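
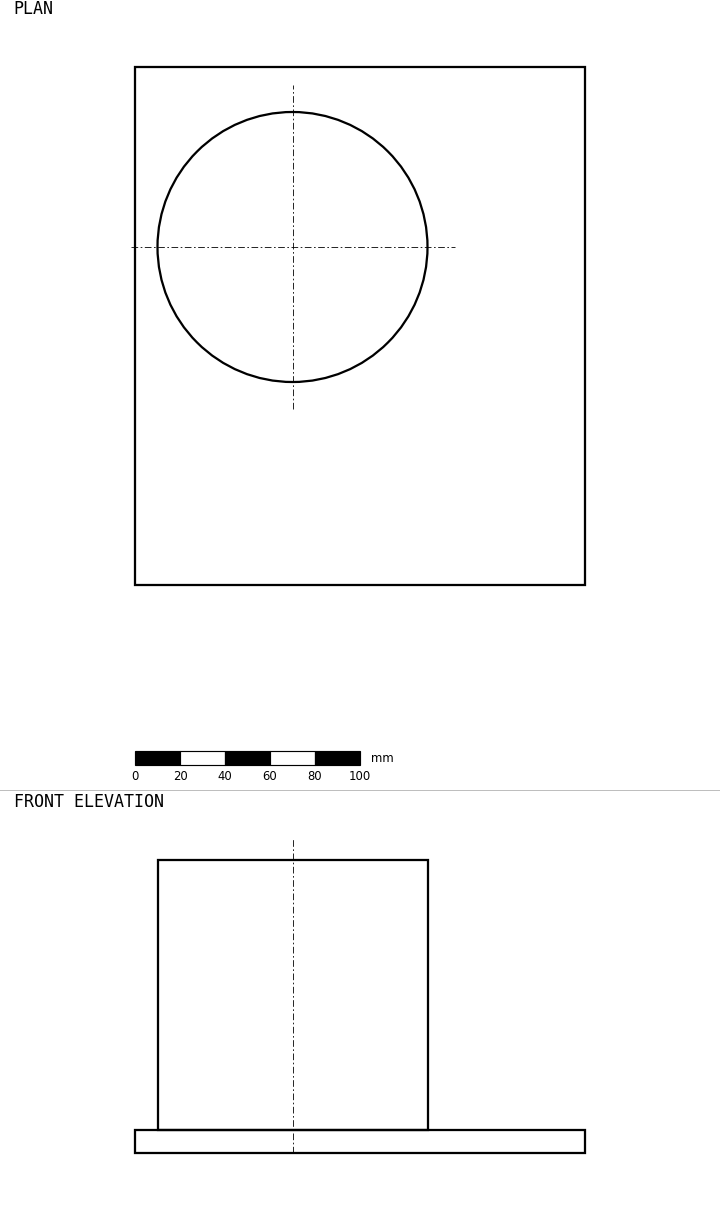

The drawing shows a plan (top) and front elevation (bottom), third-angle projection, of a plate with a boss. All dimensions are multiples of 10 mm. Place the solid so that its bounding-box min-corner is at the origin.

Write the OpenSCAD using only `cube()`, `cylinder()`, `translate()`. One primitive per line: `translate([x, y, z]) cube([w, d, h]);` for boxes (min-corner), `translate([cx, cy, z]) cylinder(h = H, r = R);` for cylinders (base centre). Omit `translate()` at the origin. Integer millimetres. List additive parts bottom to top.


cube([200, 230, 10]);
translate([70, 150, 10]) cylinder(h = 120, r = 60);


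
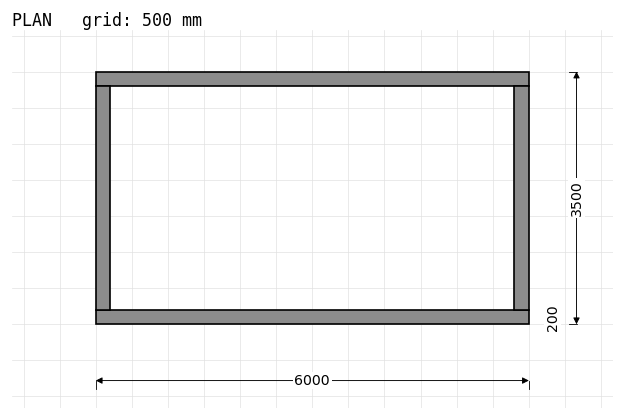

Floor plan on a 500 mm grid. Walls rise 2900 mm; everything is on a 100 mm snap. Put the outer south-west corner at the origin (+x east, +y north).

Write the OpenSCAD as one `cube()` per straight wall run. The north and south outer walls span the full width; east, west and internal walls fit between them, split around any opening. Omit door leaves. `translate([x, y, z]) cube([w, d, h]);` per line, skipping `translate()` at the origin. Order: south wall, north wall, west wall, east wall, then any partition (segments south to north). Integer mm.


cube([6000, 200, 2900]);
translate([0, 3300, 0]) cube([6000, 200, 2900]);
translate([0, 200, 0]) cube([200, 3100, 2900]);
translate([5800, 200, 0]) cube([200, 3100, 2900]);


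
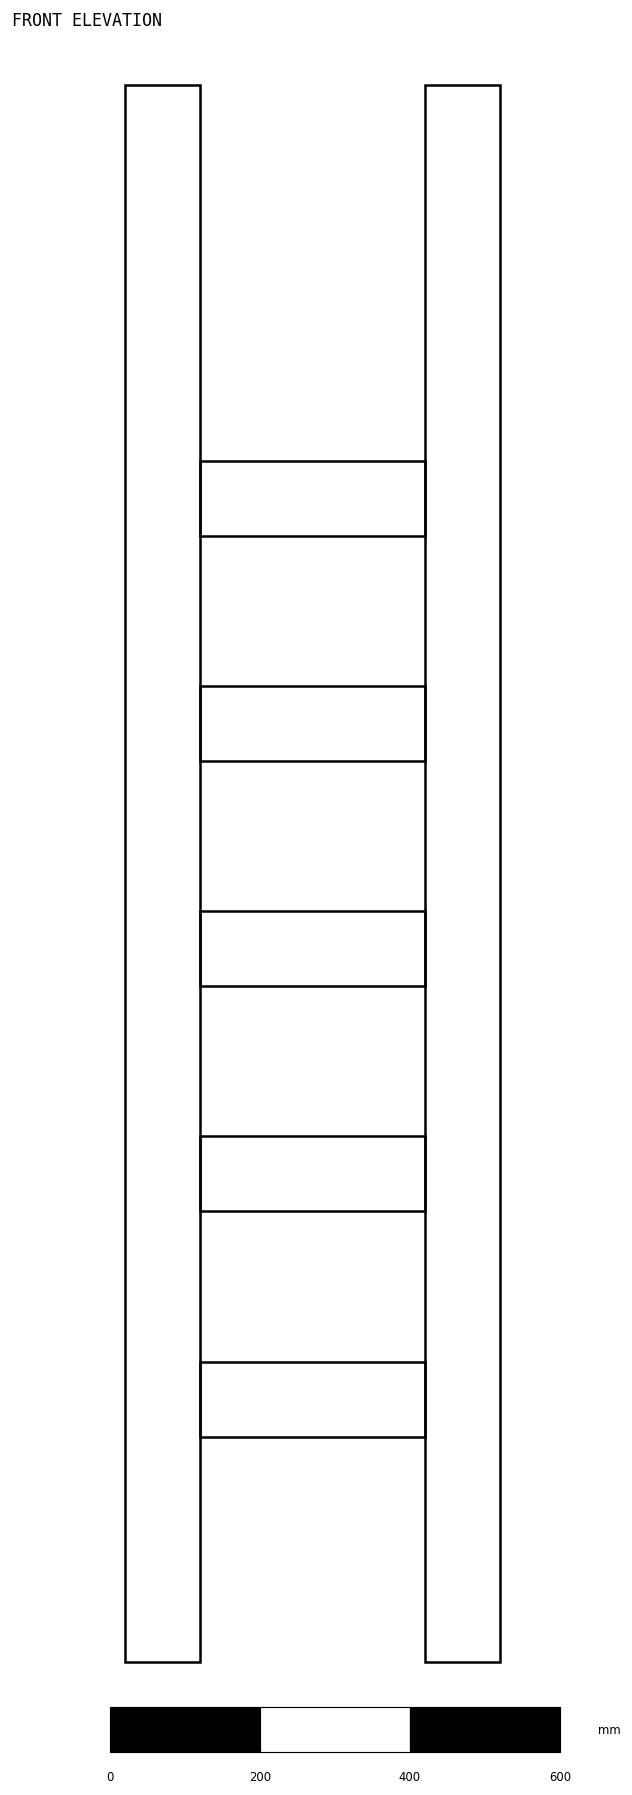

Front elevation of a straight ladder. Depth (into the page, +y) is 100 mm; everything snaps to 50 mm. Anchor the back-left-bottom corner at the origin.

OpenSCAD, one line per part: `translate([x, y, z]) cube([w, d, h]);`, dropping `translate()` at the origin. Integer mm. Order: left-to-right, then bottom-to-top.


cube([100, 100, 2100]);
translate([100, 0, 300]) cube([300, 100, 100]);
translate([100, 0, 600]) cube([300, 100, 100]);
translate([100, 0, 900]) cube([300, 100, 100]);
translate([100, 0, 1200]) cube([300, 100, 100]);
translate([100, 0, 1500]) cube([300, 100, 100]);
translate([400, 0, 0]) cube([100, 100, 2100]);


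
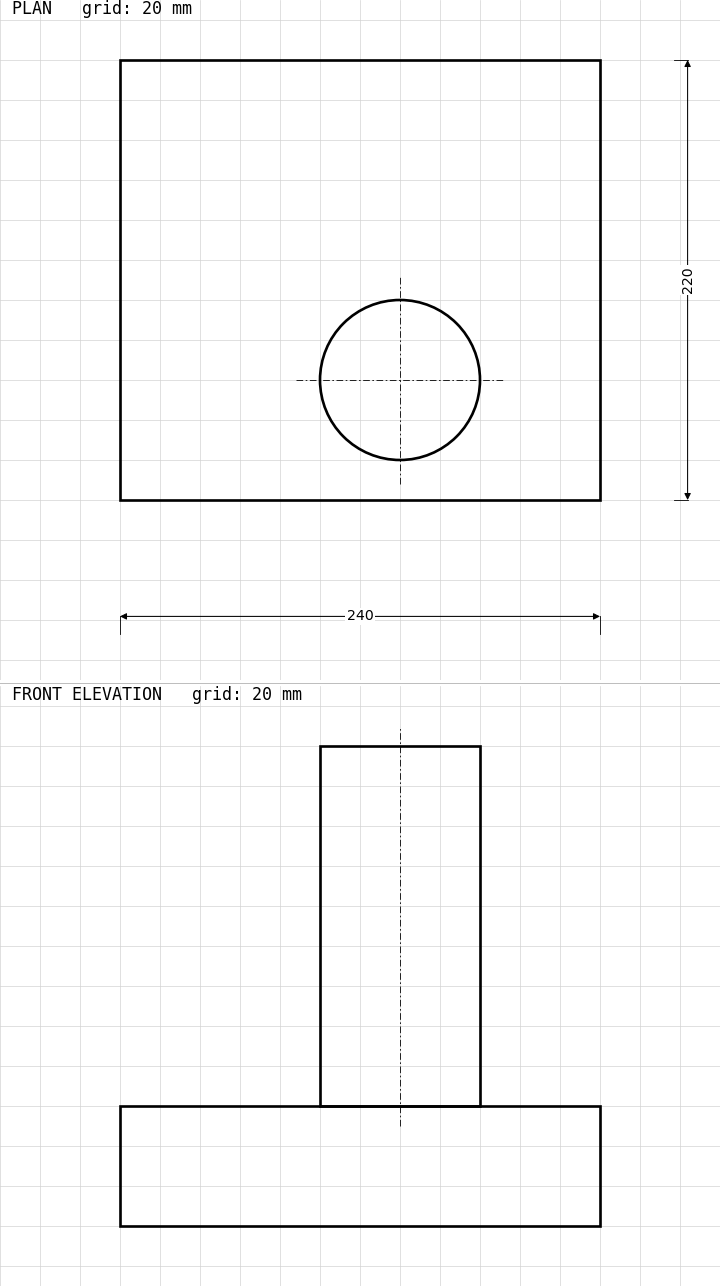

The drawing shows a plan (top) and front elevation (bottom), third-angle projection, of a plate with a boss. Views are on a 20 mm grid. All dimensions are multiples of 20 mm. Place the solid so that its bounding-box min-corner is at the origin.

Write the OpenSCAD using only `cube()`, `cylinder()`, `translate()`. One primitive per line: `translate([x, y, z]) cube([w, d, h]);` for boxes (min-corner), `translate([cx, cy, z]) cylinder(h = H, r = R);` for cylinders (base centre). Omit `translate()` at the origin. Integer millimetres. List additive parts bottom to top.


cube([240, 220, 60]);
translate([140, 60, 60]) cylinder(h = 180, r = 40);


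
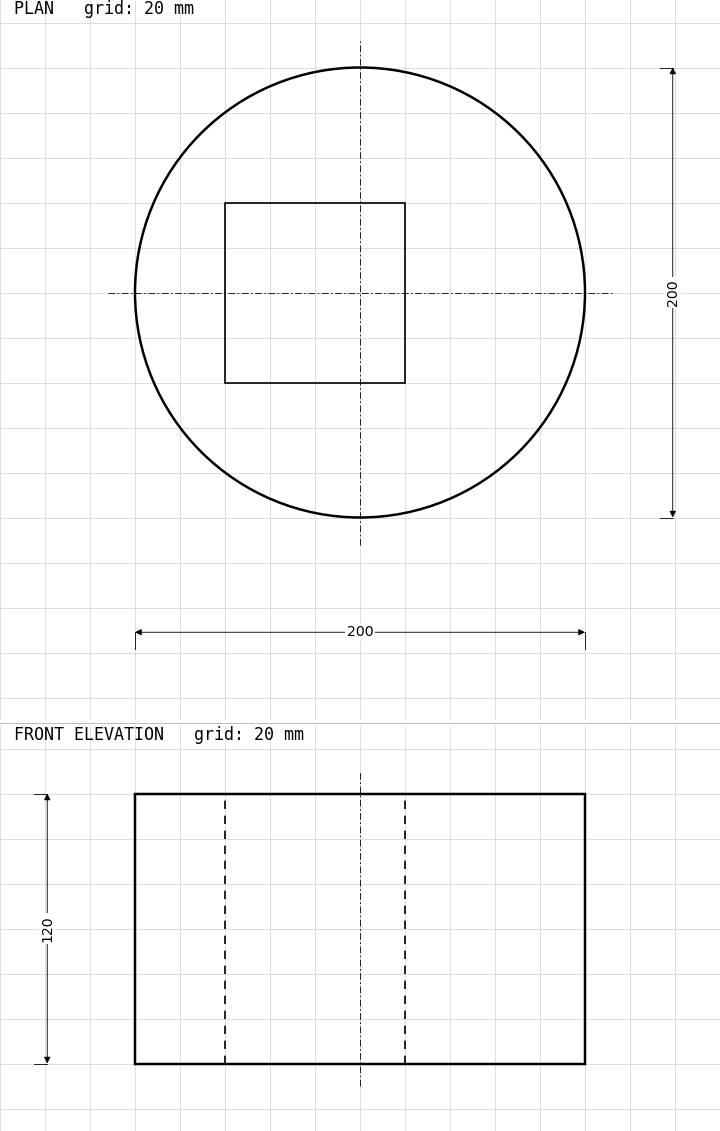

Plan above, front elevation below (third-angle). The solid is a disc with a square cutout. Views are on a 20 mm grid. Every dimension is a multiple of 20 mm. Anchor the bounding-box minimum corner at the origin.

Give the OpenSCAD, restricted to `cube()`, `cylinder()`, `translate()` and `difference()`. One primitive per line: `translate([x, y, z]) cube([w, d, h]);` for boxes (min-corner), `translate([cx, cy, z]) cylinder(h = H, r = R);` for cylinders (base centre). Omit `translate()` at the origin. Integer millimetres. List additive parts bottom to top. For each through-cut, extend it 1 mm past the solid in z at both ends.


difference() {
  translate([100, 100, 0]) cylinder(h = 120, r = 100);
  translate([40, 60, -1]) cube([80, 80, 122]);
}


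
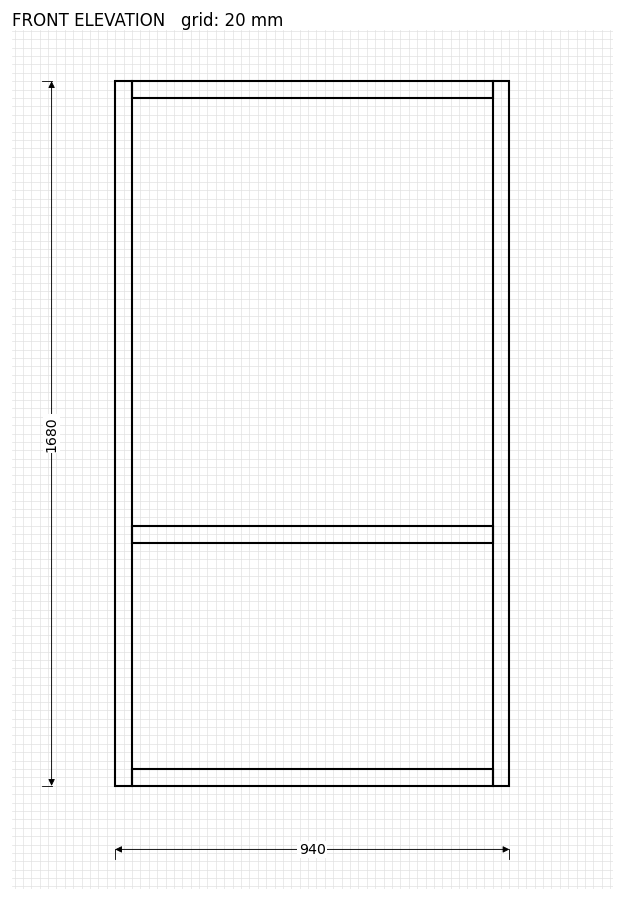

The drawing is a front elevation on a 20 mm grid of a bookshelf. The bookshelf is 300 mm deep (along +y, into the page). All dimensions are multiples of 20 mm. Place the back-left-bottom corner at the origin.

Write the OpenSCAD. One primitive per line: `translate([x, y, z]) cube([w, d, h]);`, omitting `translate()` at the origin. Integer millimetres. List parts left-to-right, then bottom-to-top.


cube([40, 300, 1680]);
translate([40, 0, 0]) cube([860, 300, 40]);
translate([40, 0, 580]) cube([860, 300, 40]);
translate([40, 0, 1640]) cube([860, 300, 40]);
translate([900, 0, 0]) cube([40, 300, 1680]);


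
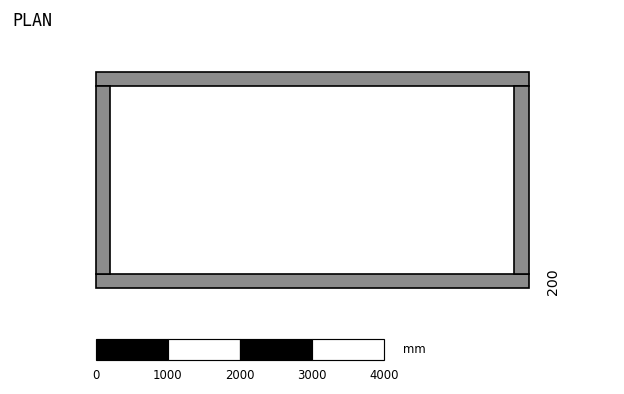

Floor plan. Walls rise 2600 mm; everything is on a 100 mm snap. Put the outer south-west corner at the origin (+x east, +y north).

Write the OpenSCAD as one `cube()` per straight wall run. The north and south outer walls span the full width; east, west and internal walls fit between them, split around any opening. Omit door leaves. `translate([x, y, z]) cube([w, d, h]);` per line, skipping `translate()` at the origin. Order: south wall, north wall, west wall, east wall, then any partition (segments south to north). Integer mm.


cube([6000, 200, 2600]);
translate([0, 2800, 0]) cube([6000, 200, 2600]);
translate([0, 200, 0]) cube([200, 2600, 2600]);
translate([5800, 200, 0]) cube([200, 2600, 2600]);


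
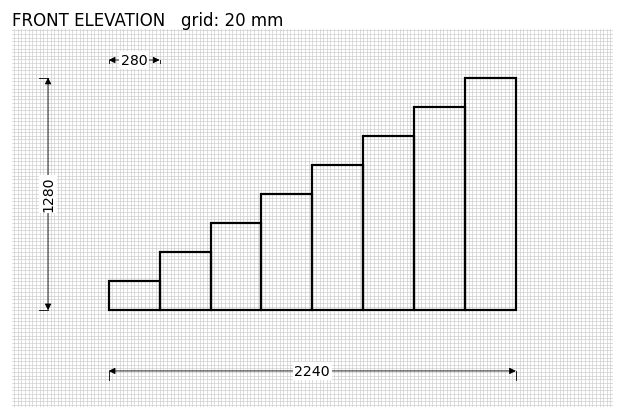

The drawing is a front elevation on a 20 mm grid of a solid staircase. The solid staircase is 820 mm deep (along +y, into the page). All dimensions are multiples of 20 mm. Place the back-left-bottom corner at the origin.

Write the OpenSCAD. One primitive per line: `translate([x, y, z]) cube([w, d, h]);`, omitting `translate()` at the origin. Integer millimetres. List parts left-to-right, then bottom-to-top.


cube([280, 820, 160]);
translate([280, 0, 0]) cube([280, 820, 320]);
translate([560, 0, 0]) cube([280, 820, 480]);
translate([840, 0, 0]) cube([280, 820, 640]);
translate([1120, 0, 0]) cube([280, 820, 800]);
translate([1400, 0, 0]) cube([280, 820, 960]);
translate([1680, 0, 0]) cube([280, 820, 1120]);
translate([1960, 0, 0]) cube([280, 820, 1280]);


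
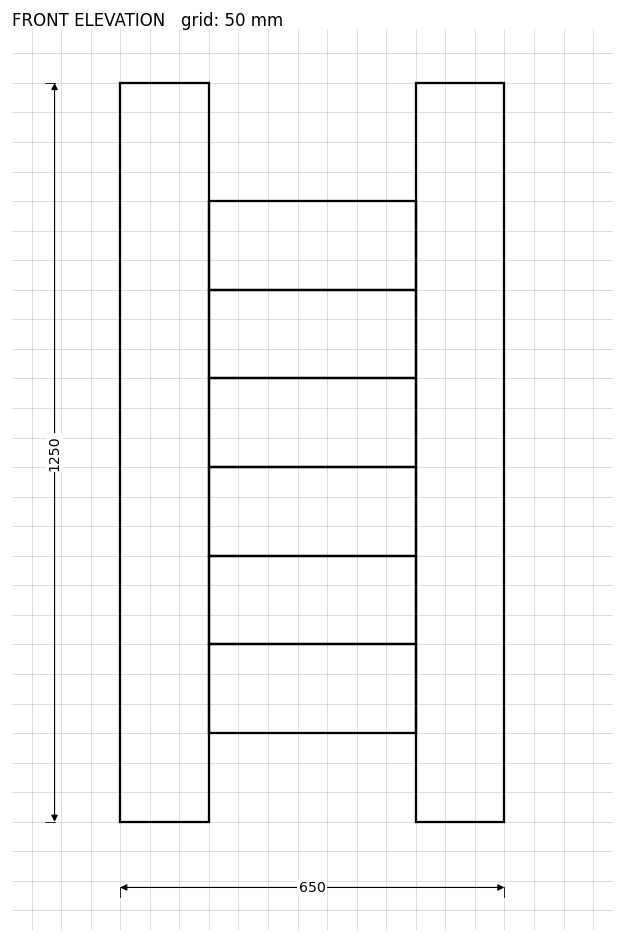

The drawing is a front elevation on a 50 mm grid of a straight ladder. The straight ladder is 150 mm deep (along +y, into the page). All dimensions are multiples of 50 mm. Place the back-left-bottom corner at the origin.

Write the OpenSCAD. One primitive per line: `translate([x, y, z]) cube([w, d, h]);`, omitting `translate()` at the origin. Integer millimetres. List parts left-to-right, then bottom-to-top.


cube([150, 150, 1250]);
translate([150, 0, 150]) cube([350, 150, 150]);
translate([150, 0, 300]) cube([350, 150, 150]);
translate([150, 0, 450]) cube([350, 150, 150]);
translate([150, 0, 600]) cube([350, 150, 150]);
translate([150, 0, 750]) cube([350, 150, 150]);
translate([150, 0, 900]) cube([350, 150, 150]);
translate([500, 0, 0]) cube([150, 150, 1250]);


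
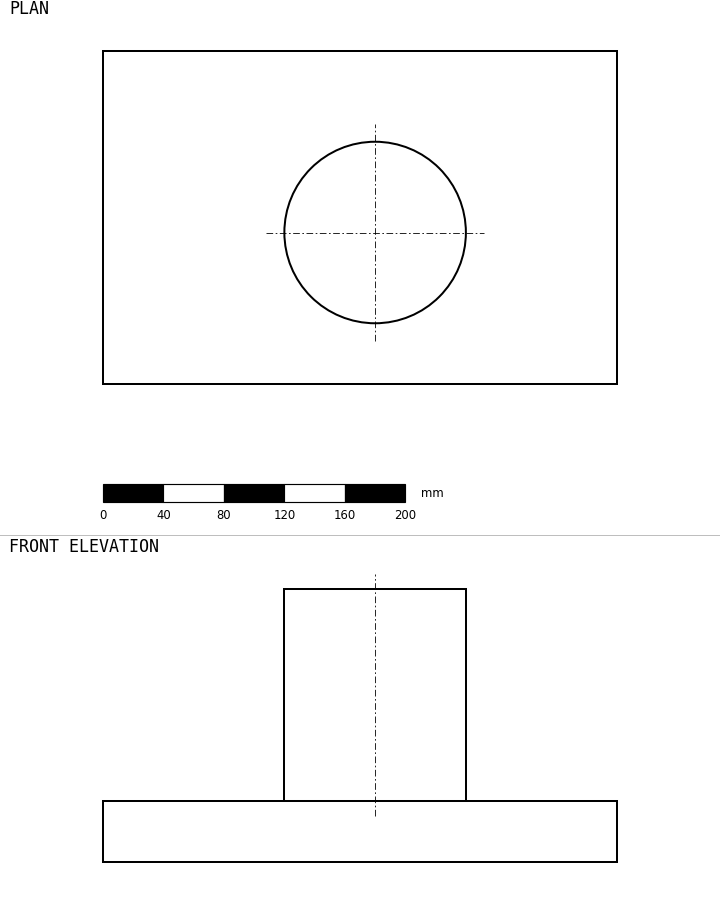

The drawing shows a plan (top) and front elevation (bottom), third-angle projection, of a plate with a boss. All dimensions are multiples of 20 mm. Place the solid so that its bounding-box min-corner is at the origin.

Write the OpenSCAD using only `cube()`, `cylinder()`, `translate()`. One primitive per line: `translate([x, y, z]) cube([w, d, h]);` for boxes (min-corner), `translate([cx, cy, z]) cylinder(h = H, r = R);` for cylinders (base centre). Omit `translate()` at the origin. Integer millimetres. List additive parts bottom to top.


cube([340, 220, 40]);
translate([180, 100, 40]) cylinder(h = 140, r = 60);


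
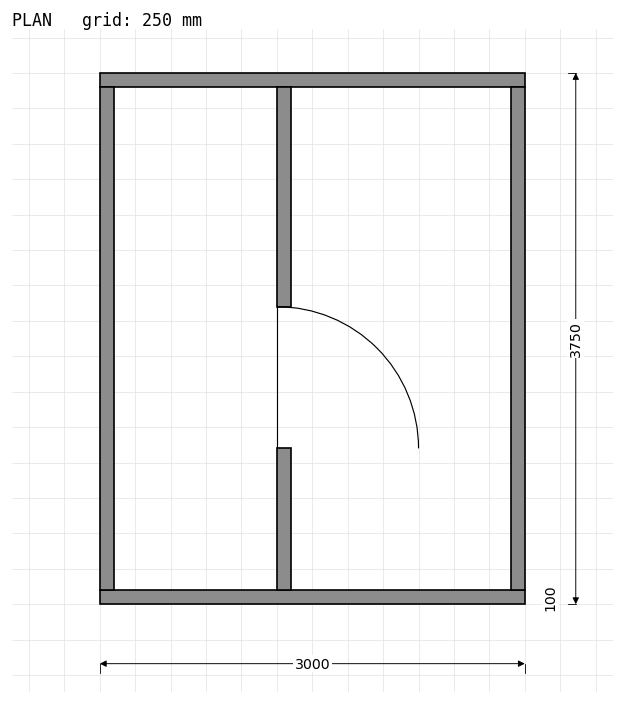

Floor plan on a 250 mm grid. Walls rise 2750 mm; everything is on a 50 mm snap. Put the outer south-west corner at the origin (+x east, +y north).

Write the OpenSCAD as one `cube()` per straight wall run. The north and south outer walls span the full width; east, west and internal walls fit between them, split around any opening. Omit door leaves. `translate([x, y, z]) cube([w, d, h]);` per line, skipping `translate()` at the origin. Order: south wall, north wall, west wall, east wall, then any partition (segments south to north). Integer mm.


cube([3000, 100, 2750]);
translate([0, 3650, 0]) cube([3000, 100, 2750]);
translate([0, 100, 0]) cube([100, 3550, 2750]);
translate([2900, 100, 0]) cube([100, 3550, 2750]);
translate([1250, 100, 0]) cube([100, 1000, 2750]);
translate([1250, 2100, 0]) cube([100, 1550, 2750]);


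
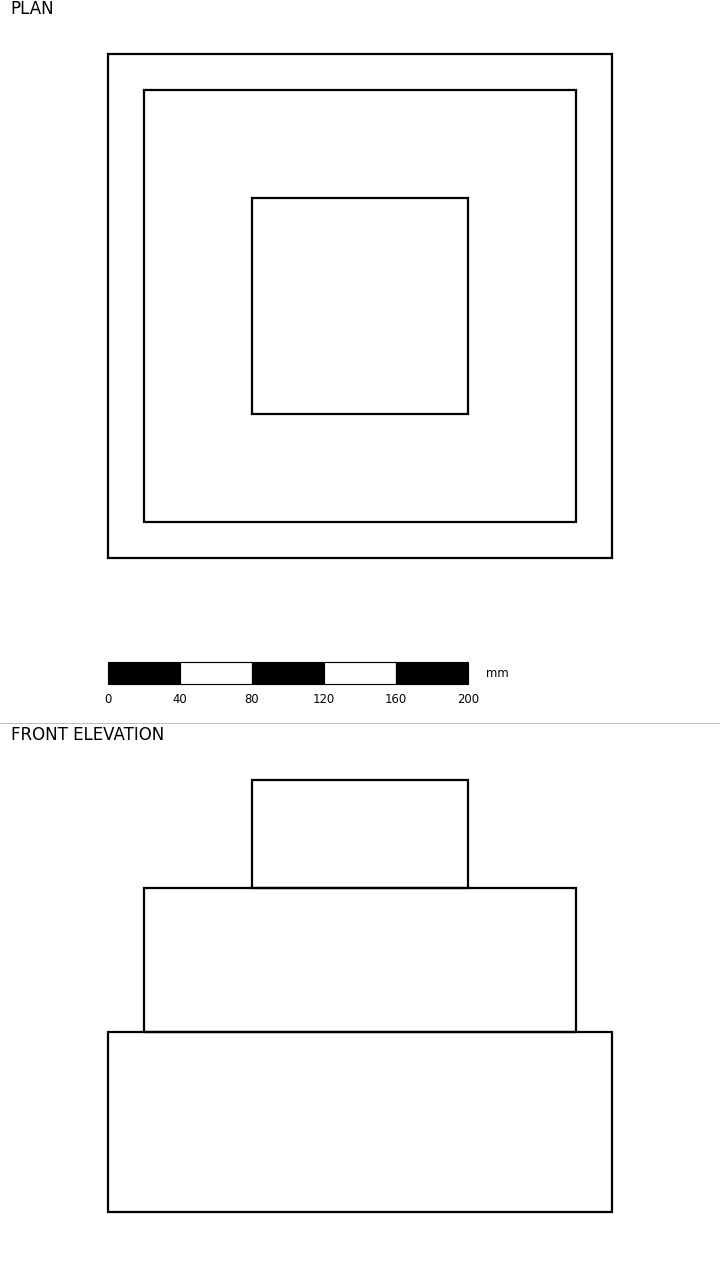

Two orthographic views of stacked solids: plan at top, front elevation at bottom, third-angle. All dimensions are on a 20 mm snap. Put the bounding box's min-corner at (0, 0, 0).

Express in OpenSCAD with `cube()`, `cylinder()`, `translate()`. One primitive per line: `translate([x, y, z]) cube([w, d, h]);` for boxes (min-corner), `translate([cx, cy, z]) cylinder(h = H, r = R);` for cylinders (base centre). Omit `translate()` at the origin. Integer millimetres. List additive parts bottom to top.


cube([280, 280, 100]);
translate([20, 20, 100]) cube([240, 240, 80]);
translate([80, 80, 180]) cube([120, 120, 60]);


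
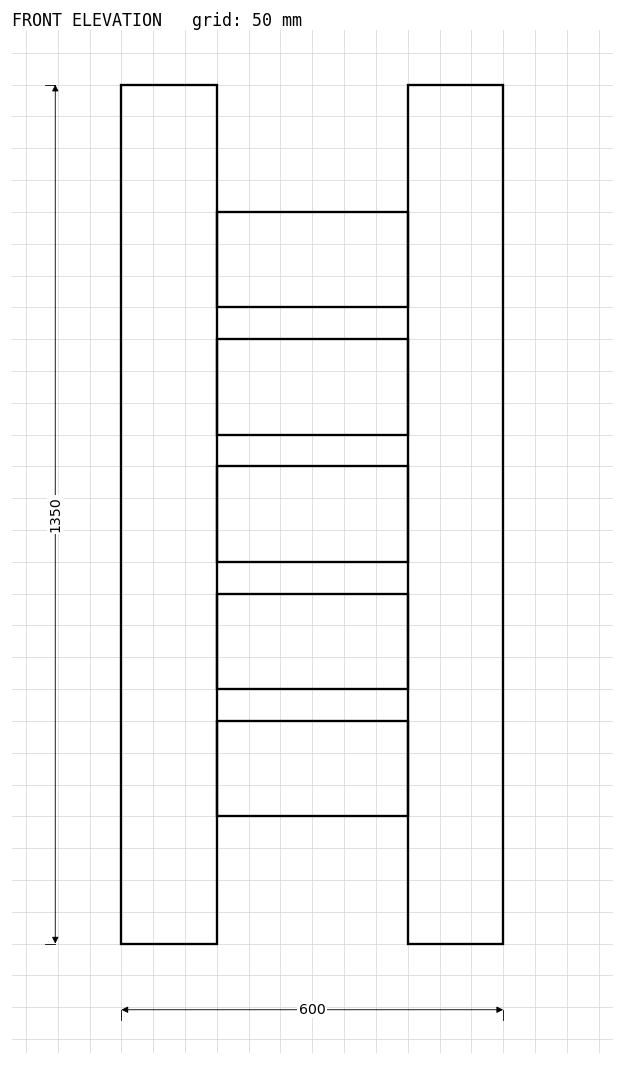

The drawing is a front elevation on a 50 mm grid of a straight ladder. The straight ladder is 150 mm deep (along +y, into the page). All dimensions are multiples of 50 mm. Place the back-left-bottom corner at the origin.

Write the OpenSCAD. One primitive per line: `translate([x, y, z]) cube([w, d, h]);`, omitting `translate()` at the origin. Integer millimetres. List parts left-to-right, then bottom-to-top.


cube([150, 150, 1350]);
translate([150, 0, 200]) cube([300, 150, 150]);
translate([150, 0, 400]) cube([300, 150, 150]);
translate([150, 0, 600]) cube([300, 150, 150]);
translate([150, 0, 800]) cube([300, 150, 150]);
translate([150, 0, 1000]) cube([300, 150, 150]);
translate([450, 0, 0]) cube([150, 150, 1350]);


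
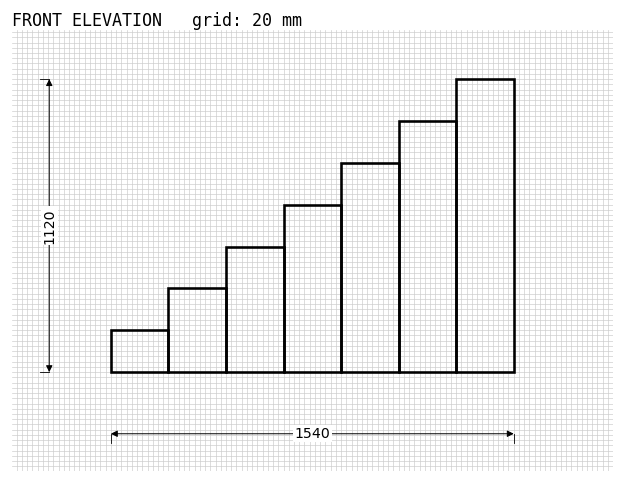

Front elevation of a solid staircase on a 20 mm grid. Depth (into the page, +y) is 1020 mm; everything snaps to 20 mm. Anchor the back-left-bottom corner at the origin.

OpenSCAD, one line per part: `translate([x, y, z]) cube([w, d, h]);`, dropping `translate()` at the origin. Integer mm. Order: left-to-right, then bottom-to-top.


cube([220, 1020, 160]);
translate([220, 0, 0]) cube([220, 1020, 320]);
translate([440, 0, 0]) cube([220, 1020, 480]);
translate([660, 0, 0]) cube([220, 1020, 640]);
translate([880, 0, 0]) cube([220, 1020, 800]);
translate([1100, 0, 0]) cube([220, 1020, 960]);
translate([1320, 0, 0]) cube([220, 1020, 1120]);


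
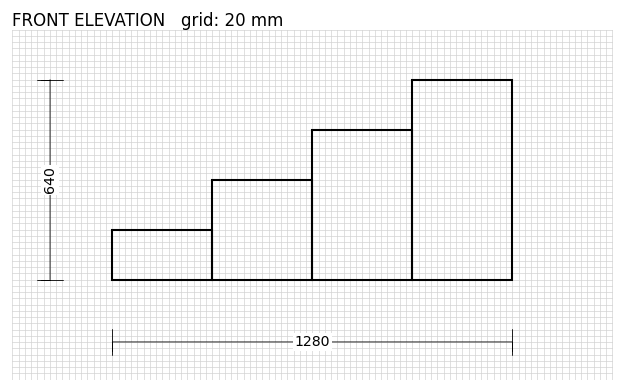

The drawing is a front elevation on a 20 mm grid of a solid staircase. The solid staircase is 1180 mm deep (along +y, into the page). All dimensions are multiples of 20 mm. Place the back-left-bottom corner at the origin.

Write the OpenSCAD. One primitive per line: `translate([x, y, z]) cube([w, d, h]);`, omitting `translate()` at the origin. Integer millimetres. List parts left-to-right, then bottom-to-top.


cube([320, 1180, 160]);
translate([320, 0, 0]) cube([320, 1180, 320]);
translate([640, 0, 0]) cube([320, 1180, 480]);
translate([960, 0, 0]) cube([320, 1180, 640]);


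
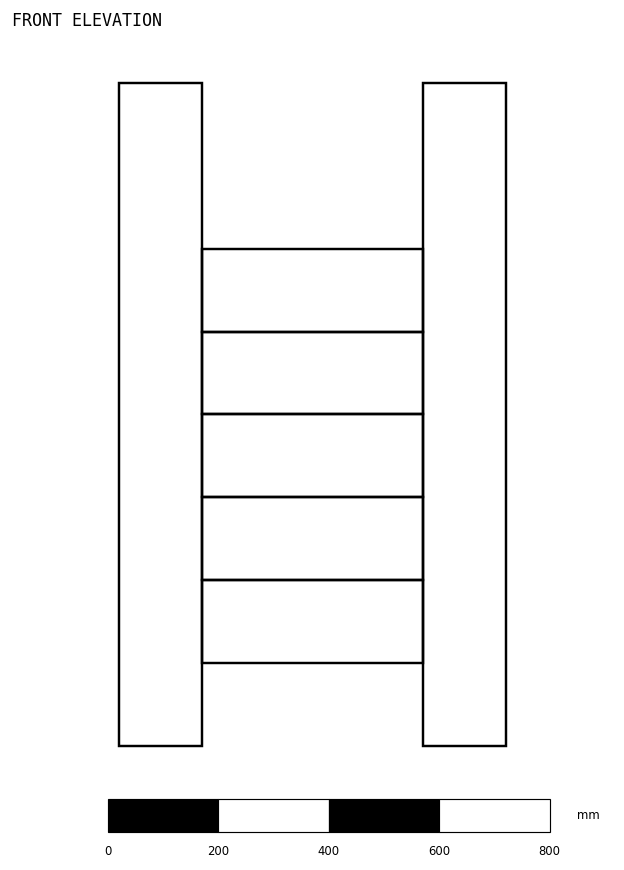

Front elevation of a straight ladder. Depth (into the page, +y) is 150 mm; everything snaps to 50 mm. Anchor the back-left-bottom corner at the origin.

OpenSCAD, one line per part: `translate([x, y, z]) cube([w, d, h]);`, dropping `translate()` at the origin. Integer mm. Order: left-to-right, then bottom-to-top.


cube([150, 150, 1200]);
translate([150, 0, 150]) cube([400, 150, 150]);
translate([150, 0, 300]) cube([400, 150, 150]);
translate([150, 0, 450]) cube([400, 150, 150]);
translate([150, 0, 600]) cube([400, 150, 150]);
translate([150, 0, 750]) cube([400, 150, 150]);
translate([550, 0, 0]) cube([150, 150, 1200]);


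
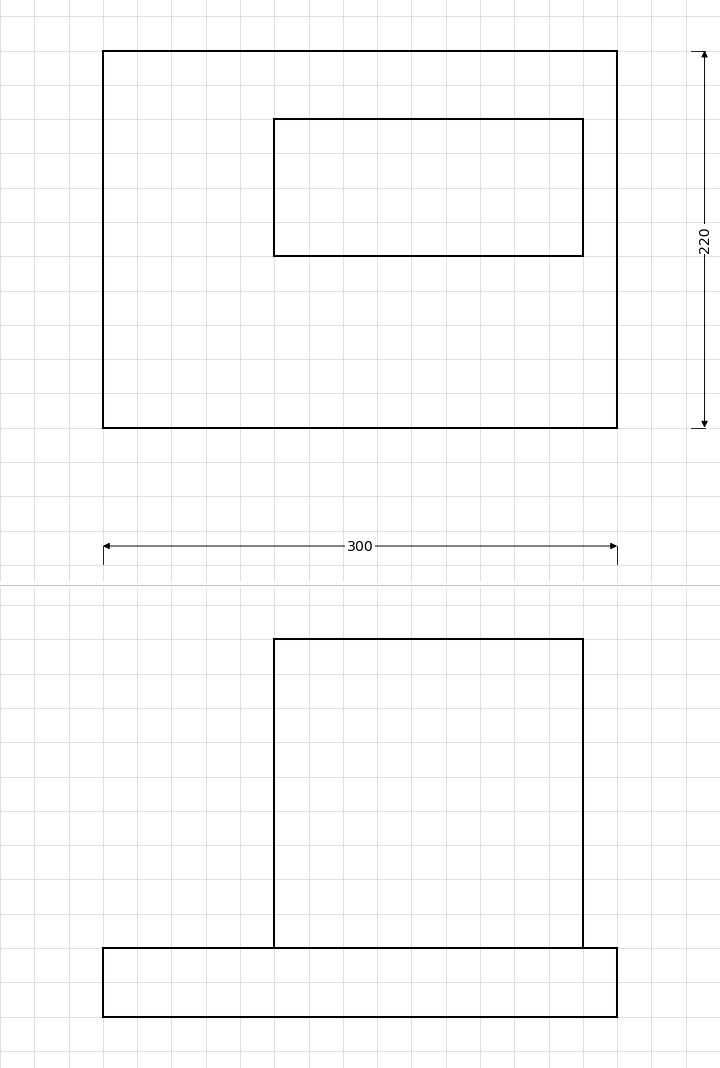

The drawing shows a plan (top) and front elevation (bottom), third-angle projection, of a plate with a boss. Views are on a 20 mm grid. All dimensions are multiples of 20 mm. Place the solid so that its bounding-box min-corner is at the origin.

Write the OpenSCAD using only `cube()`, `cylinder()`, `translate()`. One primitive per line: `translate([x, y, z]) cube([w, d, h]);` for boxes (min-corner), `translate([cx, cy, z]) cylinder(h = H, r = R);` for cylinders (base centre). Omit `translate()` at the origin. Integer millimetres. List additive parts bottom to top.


cube([300, 220, 40]);
translate([100, 100, 40]) cube([180, 80, 180]);


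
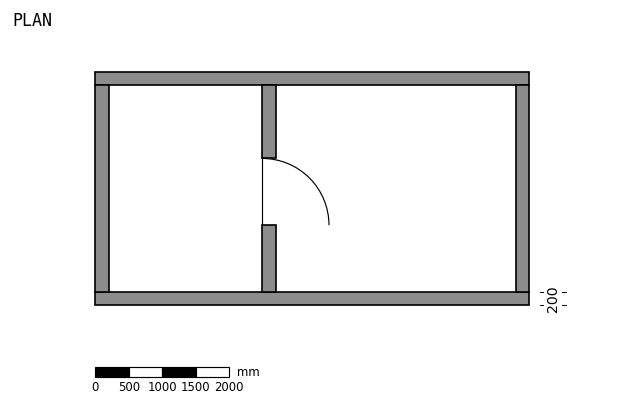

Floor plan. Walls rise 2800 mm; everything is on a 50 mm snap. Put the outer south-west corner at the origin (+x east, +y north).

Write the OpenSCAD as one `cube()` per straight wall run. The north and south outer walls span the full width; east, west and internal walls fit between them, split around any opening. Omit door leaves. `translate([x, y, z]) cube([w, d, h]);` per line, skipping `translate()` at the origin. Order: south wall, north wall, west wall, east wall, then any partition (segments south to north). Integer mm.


cube([6500, 200, 2800]);
translate([0, 3300, 0]) cube([6500, 200, 2800]);
translate([0, 200, 0]) cube([200, 3100, 2800]);
translate([6300, 200, 0]) cube([200, 3100, 2800]);
translate([2500, 200, 0]) cube([200, 1000, 2800]);
translate([2500, 2200, 0]) cube([200, 1100, 2800]);


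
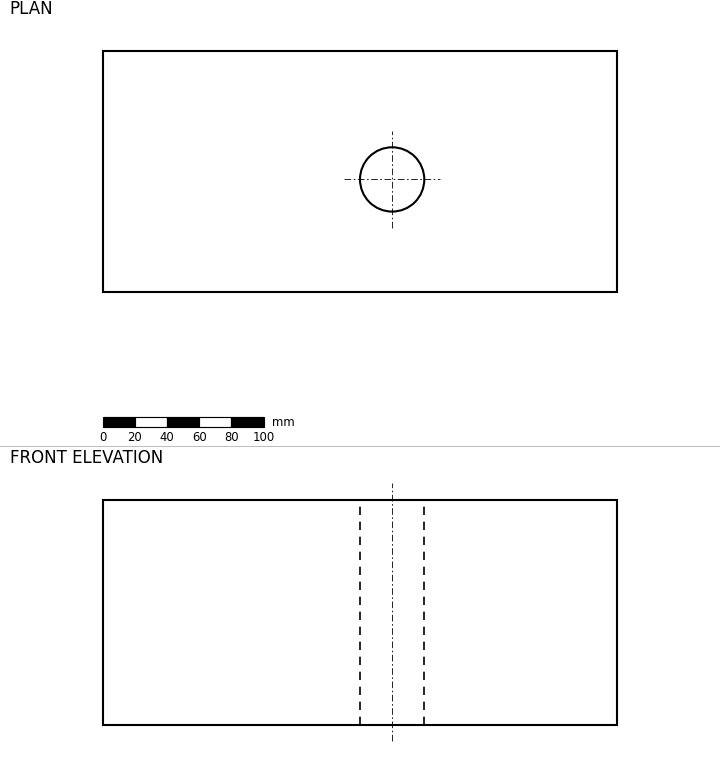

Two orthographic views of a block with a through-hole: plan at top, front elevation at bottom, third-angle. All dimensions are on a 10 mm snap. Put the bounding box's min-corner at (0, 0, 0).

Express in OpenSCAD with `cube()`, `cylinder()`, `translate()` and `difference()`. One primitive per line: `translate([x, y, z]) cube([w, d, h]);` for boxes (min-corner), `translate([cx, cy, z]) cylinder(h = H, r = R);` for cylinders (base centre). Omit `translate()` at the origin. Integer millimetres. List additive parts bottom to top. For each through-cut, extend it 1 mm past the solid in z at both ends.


difference() {
  cube([320, 150, 140]);
  translate([180, 70, -1]) cylinder(h = 142, r = 20);
}


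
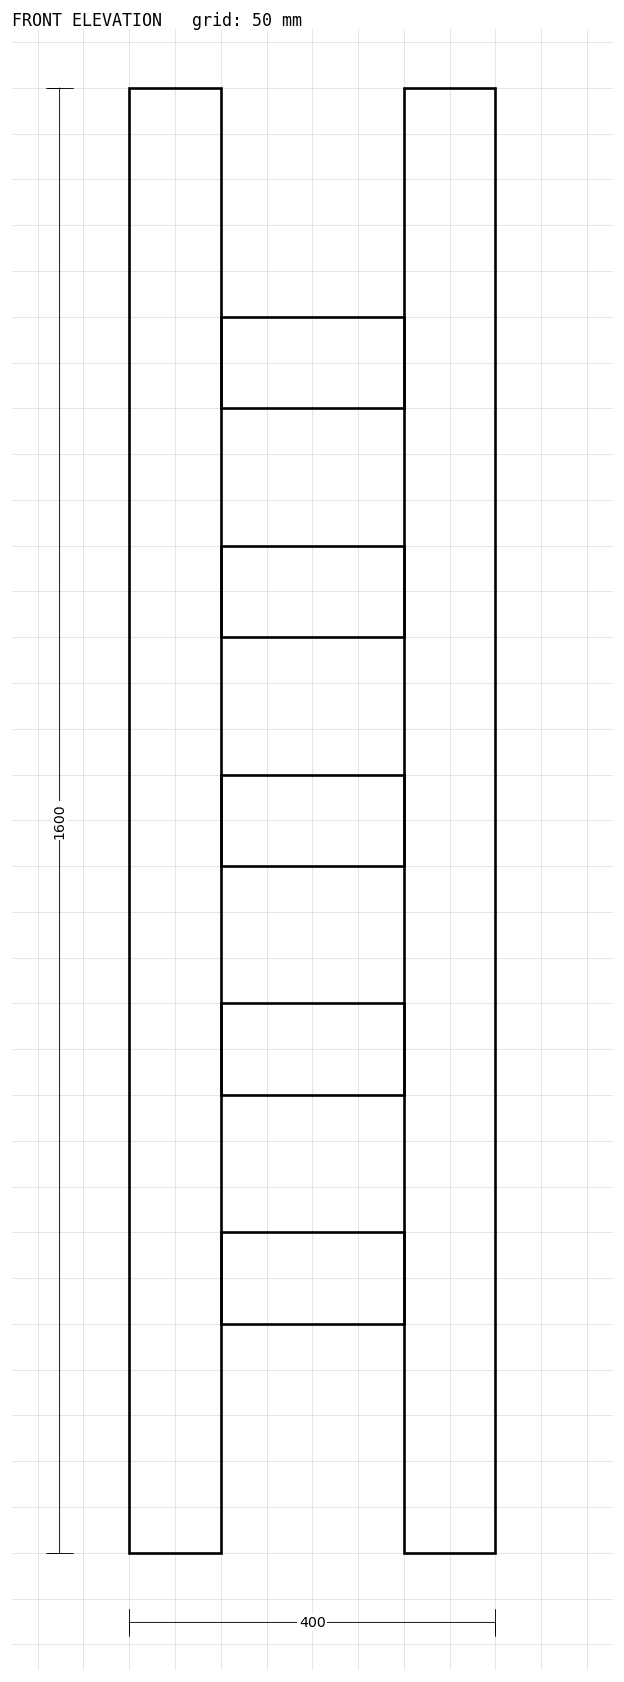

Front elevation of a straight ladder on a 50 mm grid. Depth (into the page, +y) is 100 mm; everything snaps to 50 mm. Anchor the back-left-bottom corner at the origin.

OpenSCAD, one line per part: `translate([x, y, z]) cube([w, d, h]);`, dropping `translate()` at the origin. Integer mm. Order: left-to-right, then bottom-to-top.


cube([100, 100, 1600]);
translate([100, 0, 250]) cube([200, 100, 100]);
translate([100, 0, 500]) cube([200, 100, 100]);
translate([100, 0, 750]) cube([200, 100, 100]);
translate([100, 0, 1000]) cube([200, 100, 100]);
translate([100, 0, 1250]) cube([200, 100, 100]);
translate([300, 0, 0]) cube([100, 100, 1600]);


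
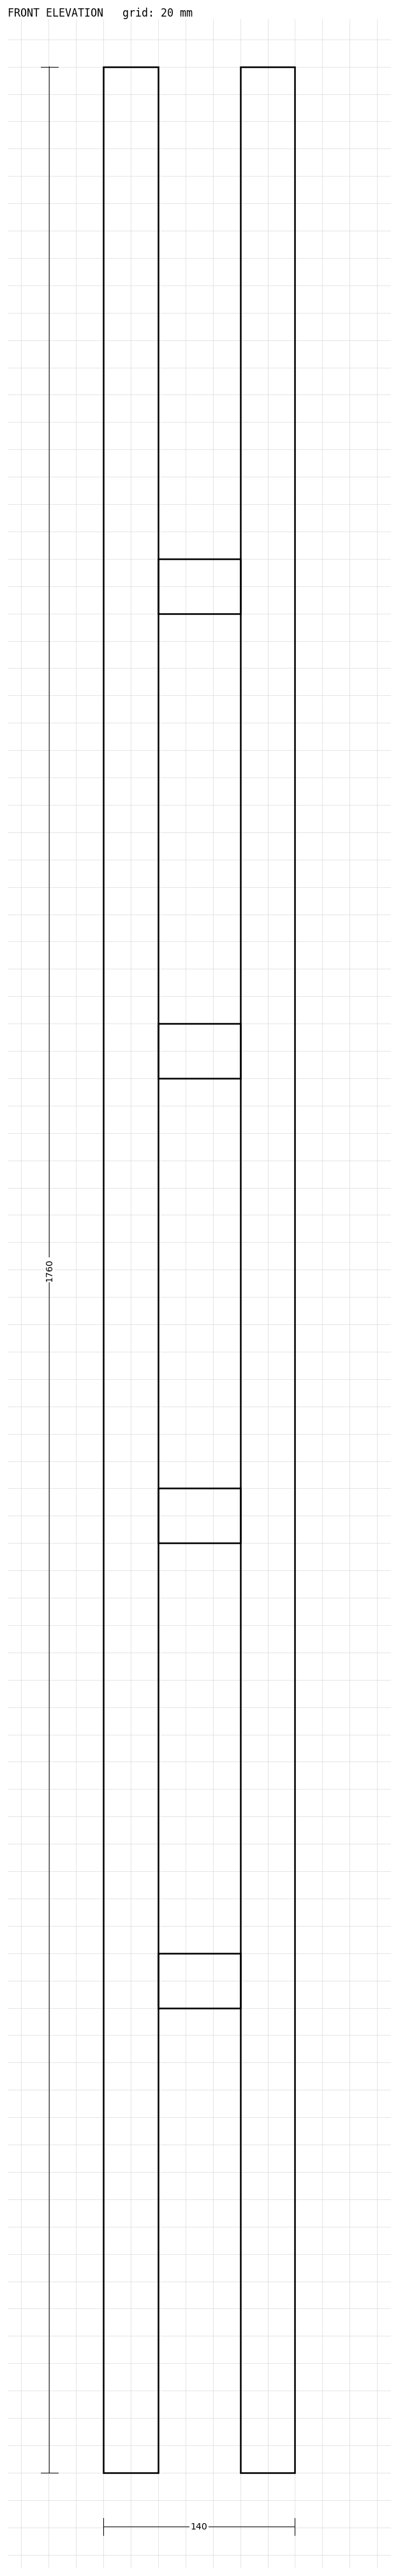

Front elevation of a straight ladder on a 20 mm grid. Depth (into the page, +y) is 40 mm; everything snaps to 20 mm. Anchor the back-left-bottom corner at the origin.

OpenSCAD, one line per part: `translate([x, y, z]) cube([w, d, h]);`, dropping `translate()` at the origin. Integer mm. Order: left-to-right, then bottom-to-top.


cube([40, 40, 1760]);
translate([40, 0, 340]) cube([60, 40, 40]);
translate([40, 0, 680]) cube([60, 40, 40]);
translate([40, 0, 1020]) cube([60, 40, 40]);
translate([40, 0, 1360]) cube([60, 40, 40]);
translate([100, 0, 0]) cube([40, 40, 1760]);


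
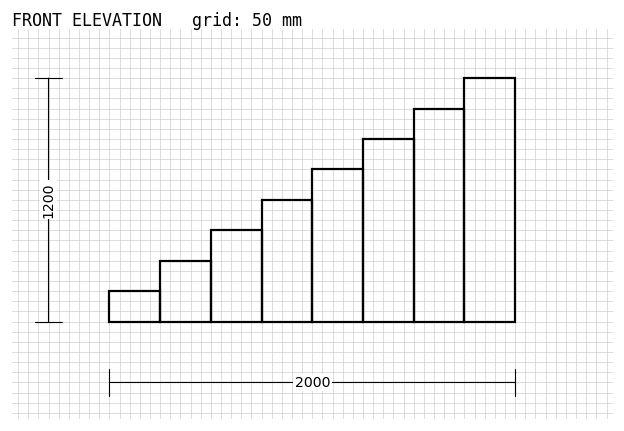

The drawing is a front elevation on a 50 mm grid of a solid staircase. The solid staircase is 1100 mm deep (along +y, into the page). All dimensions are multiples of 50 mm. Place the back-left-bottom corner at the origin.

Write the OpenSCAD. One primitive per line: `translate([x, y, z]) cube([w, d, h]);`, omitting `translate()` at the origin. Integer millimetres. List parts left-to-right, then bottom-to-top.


cube([250, 1100, 150]);
translate([250, 0, 0]) cube([250, 1100, 300]);
translate([500, 0, 0]) cube([250, 1100, 450]);
translate([750, 0, 0]) cube([250, 1100, 600]);
translate([1000, 0, 0]) cube([250, 1100, 750]);
translate([1250, 0, 0]) cube([250, 1100, 900]);
translate([1500, 0, 0]) cube([250, 1100, 1050]);
translate([1750, 0, 0]) cube([250, 1100, 1200]);


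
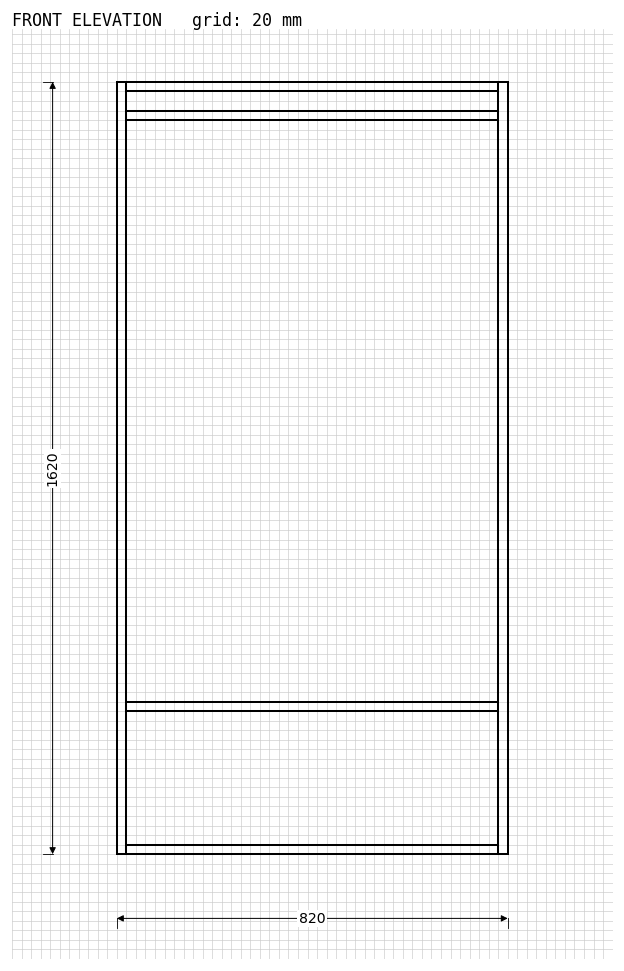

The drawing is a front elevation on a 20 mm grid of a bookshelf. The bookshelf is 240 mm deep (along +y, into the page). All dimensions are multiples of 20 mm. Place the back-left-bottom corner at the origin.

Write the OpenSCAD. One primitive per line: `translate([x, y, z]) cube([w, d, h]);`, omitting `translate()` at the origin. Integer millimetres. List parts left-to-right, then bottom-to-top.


cube([20, 240, 1620]);
translate([20, 0, 0]) cube([780, 240, 20]);
translate([20, 0, 300]) cube([780, 240, 20]);
translate([20, 0, 1540]) cube([780, 240, 20]);
translate([20, 0, 1600]) cube([780, 240, 20]);
translate([800, 0, 0]) cube([20, 240, 1620]);


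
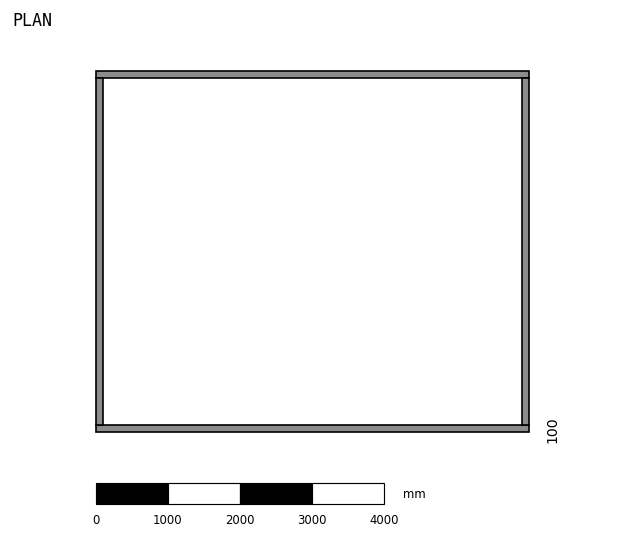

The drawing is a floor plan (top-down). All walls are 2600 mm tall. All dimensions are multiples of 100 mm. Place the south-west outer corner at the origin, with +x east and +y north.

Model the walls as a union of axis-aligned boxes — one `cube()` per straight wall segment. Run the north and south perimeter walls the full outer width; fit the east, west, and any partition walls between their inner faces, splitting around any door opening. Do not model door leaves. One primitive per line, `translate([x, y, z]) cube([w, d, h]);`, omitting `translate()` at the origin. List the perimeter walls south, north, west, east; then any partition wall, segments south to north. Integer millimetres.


cube([6000, 100, 2600]);
translate([0, 4900, 0]) cube([6000, 100, 2600]);
translate([0, 100, 0]) cube([100, 4800, 2600]);
translate([5900, 100, 0]) cube([100, 4800, 2600]);


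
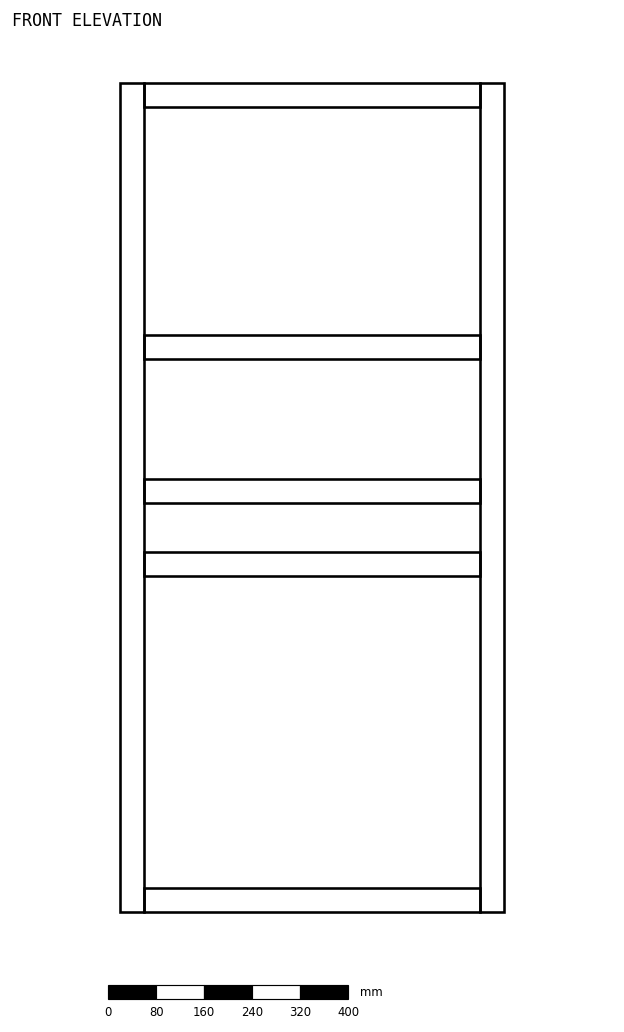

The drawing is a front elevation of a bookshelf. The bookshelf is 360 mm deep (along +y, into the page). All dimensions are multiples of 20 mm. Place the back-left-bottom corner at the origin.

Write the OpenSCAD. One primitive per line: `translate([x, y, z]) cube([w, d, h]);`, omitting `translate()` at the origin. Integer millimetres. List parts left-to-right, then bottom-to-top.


cube([40, 360, 1380]);
translate([40, 0, 0]) cube([560, 360, 40]);
translate([40, 0, 560]) cube([560, 360, 40]);
translate([40, 0, 680]) cube([560, 360, 40]);
translate([40, 0, 920]) cube([560, 360, 40]);
translate([40, 0, 1340]) cube([560, 360, 40]);
translate([600, 0, 0]) cube([40, 360, 1380]);


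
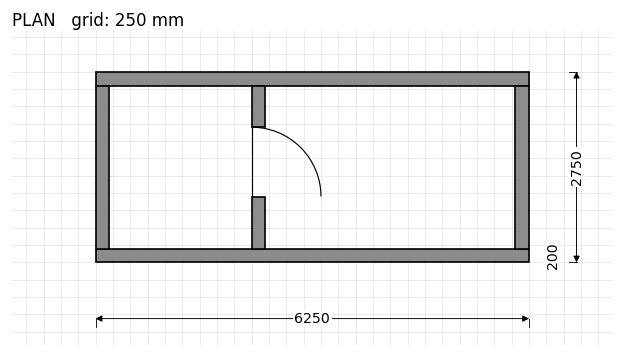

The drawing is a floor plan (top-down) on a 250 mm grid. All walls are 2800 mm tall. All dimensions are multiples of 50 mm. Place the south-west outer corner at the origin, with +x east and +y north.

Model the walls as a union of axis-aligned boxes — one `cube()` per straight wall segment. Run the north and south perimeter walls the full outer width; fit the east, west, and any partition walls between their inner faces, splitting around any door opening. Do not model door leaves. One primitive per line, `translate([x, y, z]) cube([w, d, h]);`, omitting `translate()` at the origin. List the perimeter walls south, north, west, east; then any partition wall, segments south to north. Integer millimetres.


cube([6250, 200, 2800]);
translate([0, 2550, 0]) cube([6250, 200, 2800]);
translate([0, 200, 0]) cube([200, 2350, 2800]);
translate([6050, 200, 0]) cube([200, 2350, 2800]);
translate([2250, 200, 0]) cube([200, 750, 2800]);
translate([2250, 1950, 0]) cube([200, 600, 2800]);


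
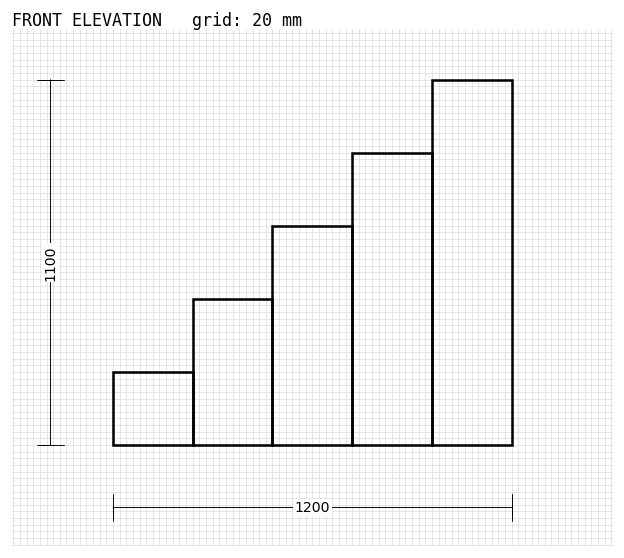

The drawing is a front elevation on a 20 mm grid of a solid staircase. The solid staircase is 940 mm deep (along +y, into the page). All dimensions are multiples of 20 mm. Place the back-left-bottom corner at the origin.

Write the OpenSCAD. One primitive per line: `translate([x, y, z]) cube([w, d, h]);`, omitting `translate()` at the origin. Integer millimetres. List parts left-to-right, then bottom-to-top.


cube([240, 940, 220]);
translate([240, 0, 0]) cube([240, 940, 440]);
translate([480, 0, 0]) cube([240, 940, 660]);
translate([720, 0, 0]) cube([240, 940, 880]);
translate([960, 0, 0]) cube([240, 940, 1100]);


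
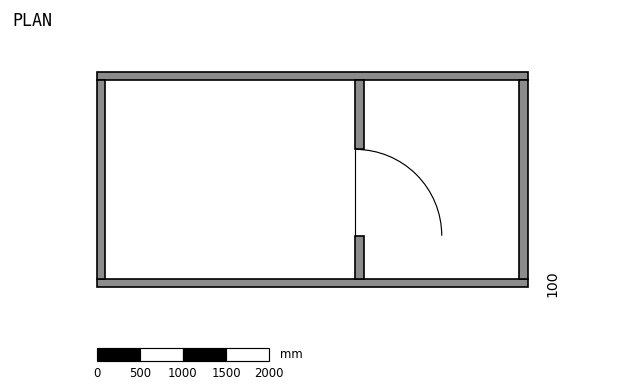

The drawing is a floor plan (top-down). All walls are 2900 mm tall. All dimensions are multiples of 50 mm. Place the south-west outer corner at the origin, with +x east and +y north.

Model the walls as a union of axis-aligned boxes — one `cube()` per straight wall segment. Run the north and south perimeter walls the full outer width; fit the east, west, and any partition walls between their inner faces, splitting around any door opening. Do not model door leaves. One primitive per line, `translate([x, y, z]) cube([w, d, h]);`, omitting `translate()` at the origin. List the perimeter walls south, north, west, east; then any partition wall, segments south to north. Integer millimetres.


cube([5000, 100, 2900]);
translate([0, 2400, 0]) cube([5000, 100, 2900]);
translate([0, 100, 0]) cube([100, 2300, 2900]);
translate([4900, 100, 0]) cube([100, 2300, 2900]);
translate([3000, 100, 0]) cube([100, 500, 2900]);
translate([3000, 1600, 0]) cube([100, 800, 2900]);


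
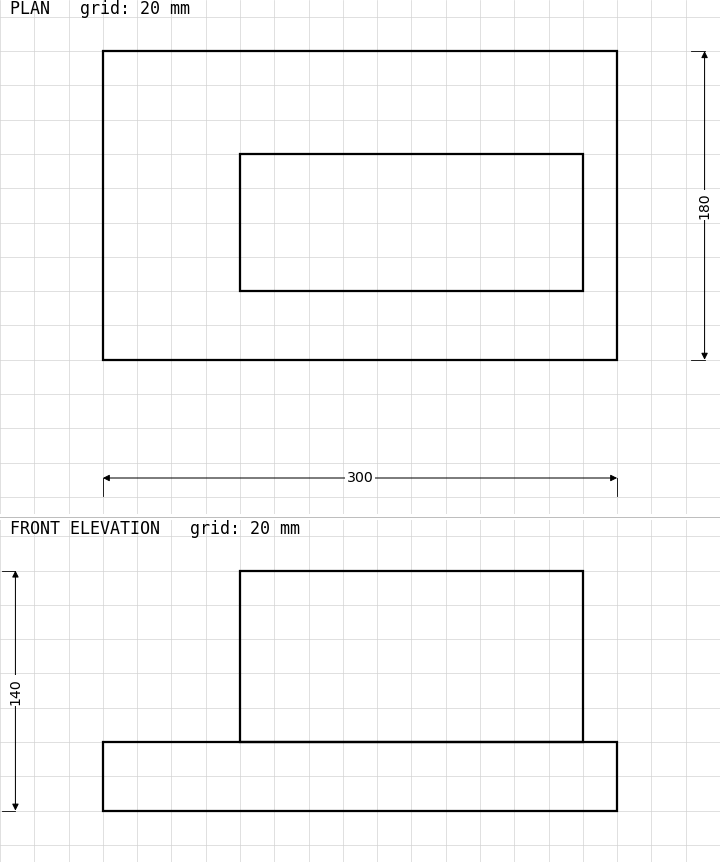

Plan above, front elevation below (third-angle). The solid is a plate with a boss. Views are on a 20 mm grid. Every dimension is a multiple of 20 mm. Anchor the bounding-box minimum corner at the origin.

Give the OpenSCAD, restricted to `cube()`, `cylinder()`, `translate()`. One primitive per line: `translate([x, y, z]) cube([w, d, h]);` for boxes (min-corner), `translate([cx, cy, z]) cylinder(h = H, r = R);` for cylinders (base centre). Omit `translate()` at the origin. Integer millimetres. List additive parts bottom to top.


cube([300, 180, 40]);
translate([80, 40, 40]) cube([200, 80, 100]);


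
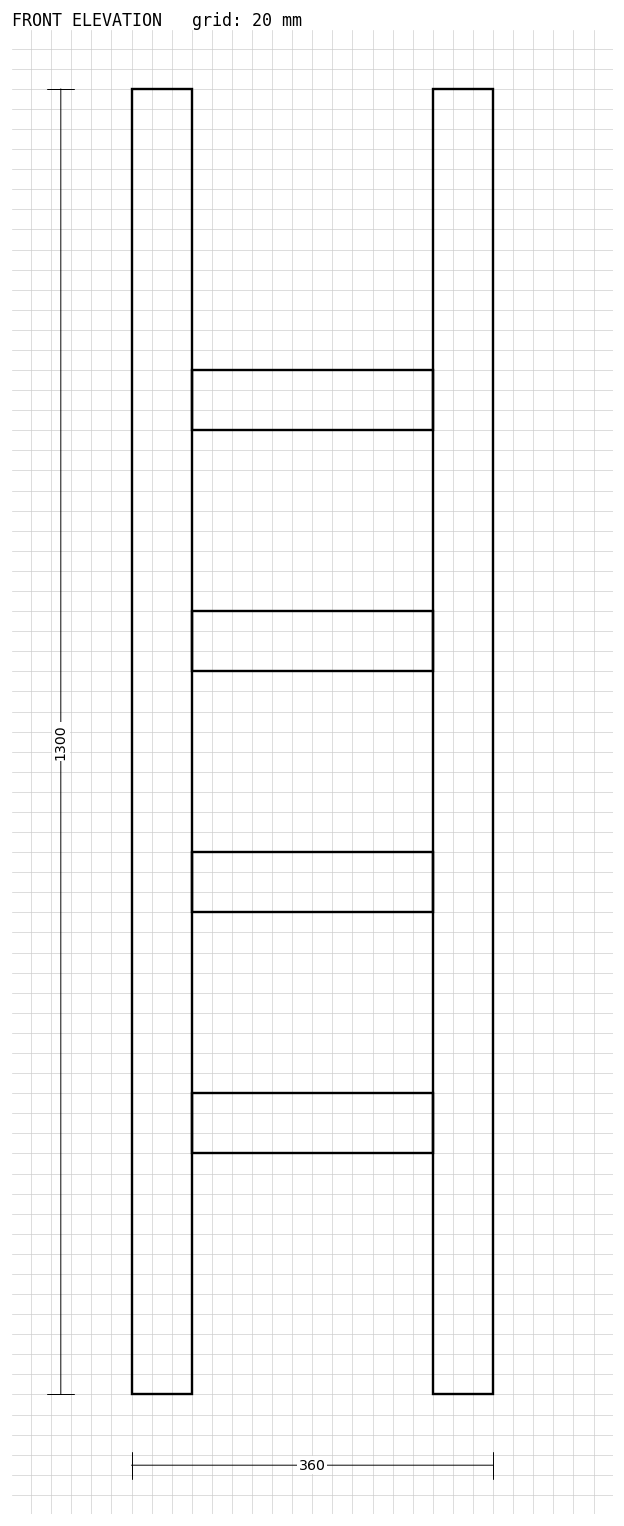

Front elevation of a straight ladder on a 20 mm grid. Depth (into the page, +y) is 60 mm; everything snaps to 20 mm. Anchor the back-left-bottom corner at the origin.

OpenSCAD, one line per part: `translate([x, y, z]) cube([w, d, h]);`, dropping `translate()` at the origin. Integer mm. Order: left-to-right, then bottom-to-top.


cube([60, 60, 1300]);
translate([60, 0, 240]) cube([240, 60, 60]);
translate([60, 0, 480]) cube([240, 60, 60]);
translate([60, 0, 720]) cube([240, 60, 60]);
translate([60, 0, 960]) cube([240, 60, 60]);
translate([300, 0, 0]) cube([60, 60, 1300]);


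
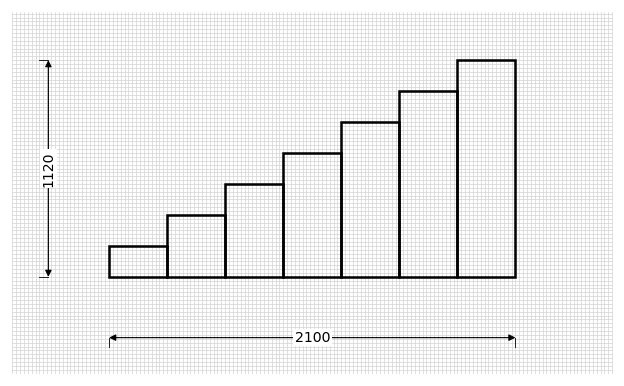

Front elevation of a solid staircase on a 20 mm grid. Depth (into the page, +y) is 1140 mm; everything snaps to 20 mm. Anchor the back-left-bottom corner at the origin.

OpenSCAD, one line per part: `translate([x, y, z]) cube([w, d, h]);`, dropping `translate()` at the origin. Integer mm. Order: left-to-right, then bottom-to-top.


cube([300, 1140, 160]);
translate([300, 0, 0]) cube([300, 1140, 320]);
translate([600, 0, 0]) cube([300, 1140, 480]);
translate([900, 0, 0]) cube([300, 1140, 640]);
translate([1200, 0, 0]) cube([300, 1140, 800]);
translate([1500, 0, 0]) cube([300, 1140, 960]);
translate([1800, 0, 0]) cube([300, 1140, 1120]);


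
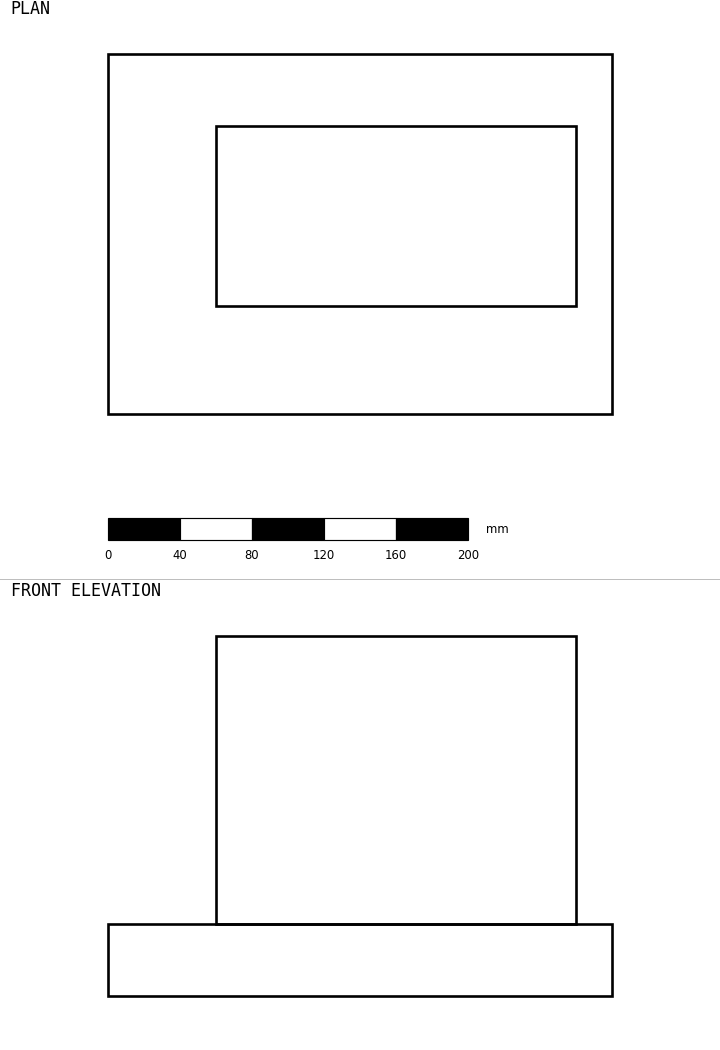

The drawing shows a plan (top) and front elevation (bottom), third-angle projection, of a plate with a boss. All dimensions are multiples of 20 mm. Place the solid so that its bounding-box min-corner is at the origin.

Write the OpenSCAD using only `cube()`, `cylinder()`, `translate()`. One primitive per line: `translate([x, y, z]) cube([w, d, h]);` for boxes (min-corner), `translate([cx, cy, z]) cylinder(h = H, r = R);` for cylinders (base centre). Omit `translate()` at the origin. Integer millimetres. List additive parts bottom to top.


cube([280, 200, 40]);
translate([60, 60, 40]) cube([200, 100, 160]);


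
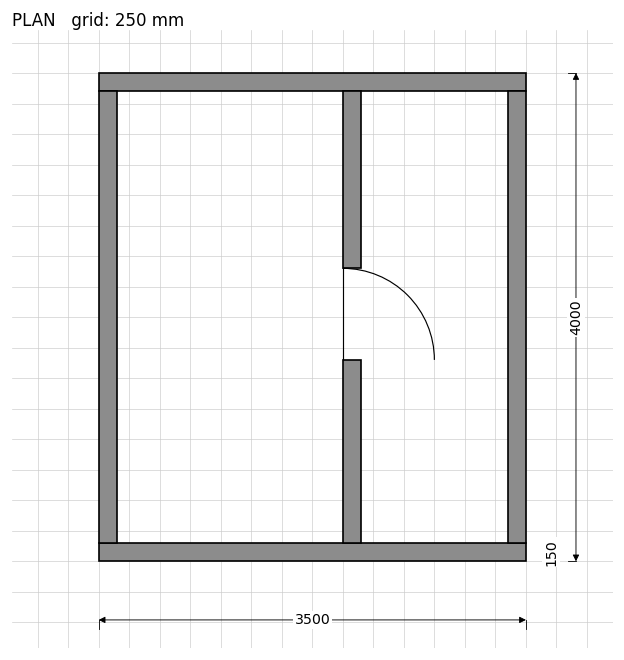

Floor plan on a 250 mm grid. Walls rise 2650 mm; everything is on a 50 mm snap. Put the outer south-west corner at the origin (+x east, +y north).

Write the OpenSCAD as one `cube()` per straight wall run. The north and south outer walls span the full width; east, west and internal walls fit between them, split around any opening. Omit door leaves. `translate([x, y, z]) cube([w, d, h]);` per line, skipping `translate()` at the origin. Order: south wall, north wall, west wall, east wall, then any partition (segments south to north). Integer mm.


cube([3500, 150, 2650]);
translate([0, 3850, 0]) cube([3500, 150, 2650]);
translate([0, 150, 0]) cube([150, 3700, 2650]);
translate([3350, 150, 0]) cube([150, 3700, 2650]);
translate([2000, 150, 0]) cube([150, 1500, 2650]);
translate([2000, 2400, 0]) cube([150, 1450, 2650]);


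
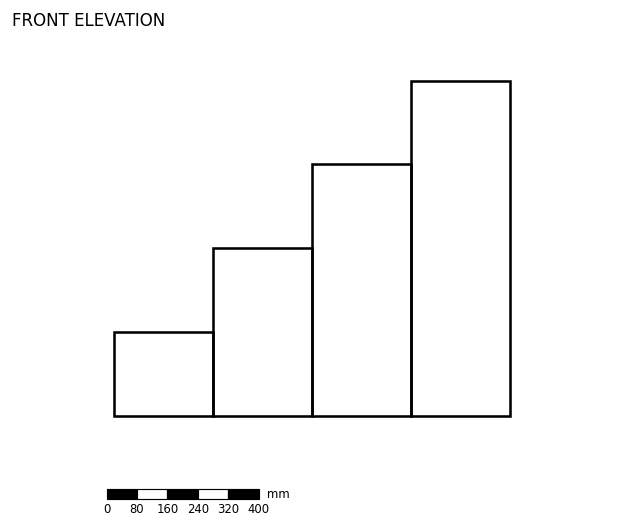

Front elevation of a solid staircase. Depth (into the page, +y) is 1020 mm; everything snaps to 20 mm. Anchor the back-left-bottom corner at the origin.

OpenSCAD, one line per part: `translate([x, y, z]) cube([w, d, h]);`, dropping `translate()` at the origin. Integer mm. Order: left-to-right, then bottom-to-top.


cube([260, 1020, 220]);
translate([260, 0, 0]) cube([260, 1020, 440]);
translate([520, 0, 0]) cube([260, 1020, 660]);
translate([780, 0, 0]) cube([260, 1020, 880]);


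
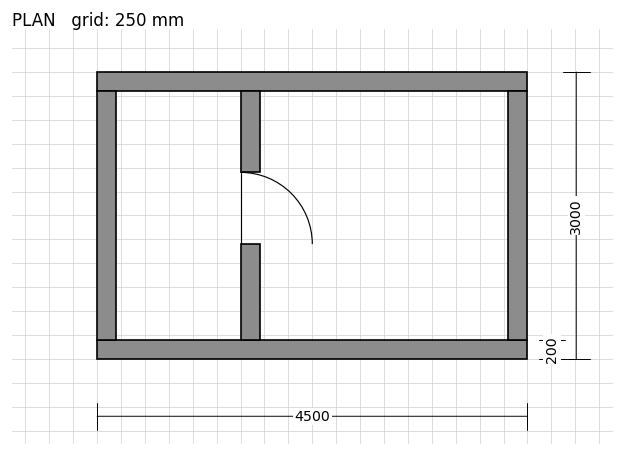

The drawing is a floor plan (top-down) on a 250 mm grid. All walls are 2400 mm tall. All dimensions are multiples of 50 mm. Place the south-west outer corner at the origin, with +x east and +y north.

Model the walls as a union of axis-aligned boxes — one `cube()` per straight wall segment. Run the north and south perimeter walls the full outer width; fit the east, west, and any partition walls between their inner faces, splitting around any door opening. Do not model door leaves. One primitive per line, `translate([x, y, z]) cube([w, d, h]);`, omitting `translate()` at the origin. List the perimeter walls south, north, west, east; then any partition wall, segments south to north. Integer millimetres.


cube([4500, 200, 2400]);
translate([0, 2800, 0]) cube([4500, 200, 2400]);
translate([0, 200, 0]) cube([200, 2600, 2400]);
translate([4300, 200, 0]) cube([200, 2600, 2400]);
translate([1500, 200, 0]) cube([200, 1000, 2400]);
translate([1500, 1950, 0]) cube([200, 850, 2400]);


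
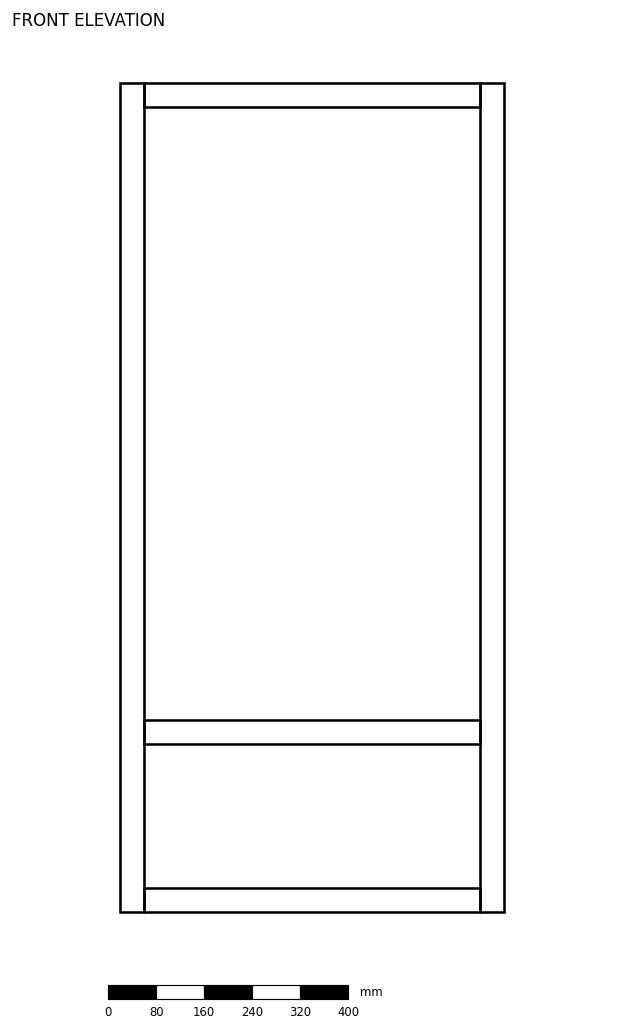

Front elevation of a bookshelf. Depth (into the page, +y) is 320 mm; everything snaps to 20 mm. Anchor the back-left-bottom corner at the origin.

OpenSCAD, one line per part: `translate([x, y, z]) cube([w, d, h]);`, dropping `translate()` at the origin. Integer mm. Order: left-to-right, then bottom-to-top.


cube([40, 320, 1380]);
translate([40, 0, 0]) cube([560, 320, 40]);
translate([40, 0, 280]) cube([560, 320, 40]);
translate([40, 0, 1340]) cube([560, 320, 40]);
translate([600, 0, 0]) cube([40, 320, 1380]);


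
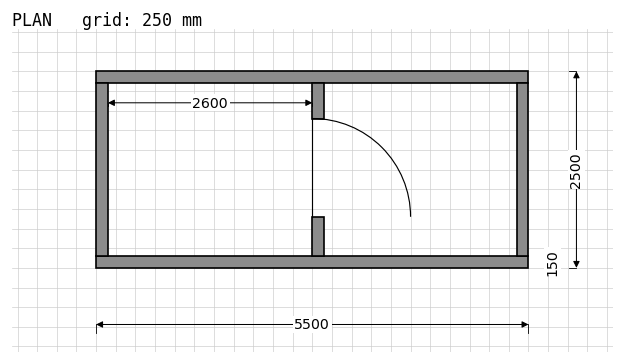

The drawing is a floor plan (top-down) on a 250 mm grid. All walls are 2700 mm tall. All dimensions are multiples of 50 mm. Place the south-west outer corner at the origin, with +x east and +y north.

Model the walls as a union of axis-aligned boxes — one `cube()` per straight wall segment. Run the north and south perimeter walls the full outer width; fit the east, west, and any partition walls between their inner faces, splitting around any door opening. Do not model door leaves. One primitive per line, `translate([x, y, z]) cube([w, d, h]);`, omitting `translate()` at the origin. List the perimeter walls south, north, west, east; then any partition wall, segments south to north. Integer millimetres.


cube([5500, 150, 2700]);
translate([0, 2350, 0]) cube([5500, 150, 2700]);
translate([0, 150, 0]) cube([150, 2200, 2700]);
translate([5350, 150, 0]) cube([150, 2200, 2700]);
translate([2750, 150, 0]) cube([150, 500, 2700]);
translate([2750, 1900, 0]) cube([150, 450, 2700]);


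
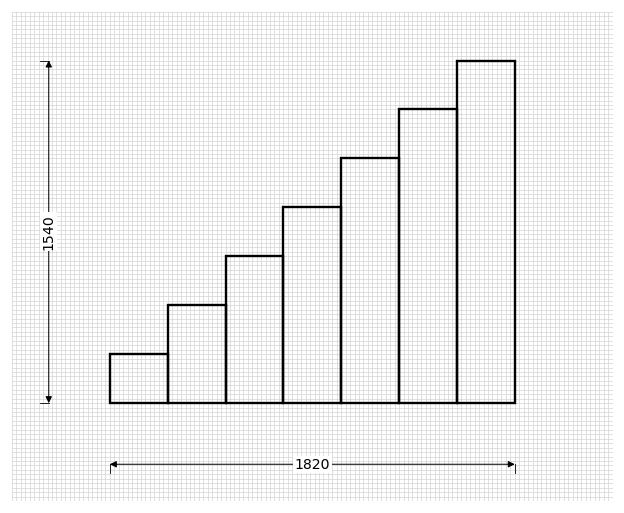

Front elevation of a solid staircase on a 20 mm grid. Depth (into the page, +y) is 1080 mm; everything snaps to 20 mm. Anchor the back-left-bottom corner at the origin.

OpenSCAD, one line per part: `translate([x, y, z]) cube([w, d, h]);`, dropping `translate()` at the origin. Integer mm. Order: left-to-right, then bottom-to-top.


cube([260, 1080, 220]);
translate([260, 0, 0]) cube([260, 1080, 440]);
translate([520, 0, 0]) cube([260, 1080, 660]);
translate([780, 0, 0]) cube([260, 1080, 880]);
translate([1040, 0, 0]) cube([260, 1080, 1100]);
translate([1300, 0, 0]) cube([260, 1080, 1320]);
translate([1560, 0, 0]) cube([260, 1080, 1540]);


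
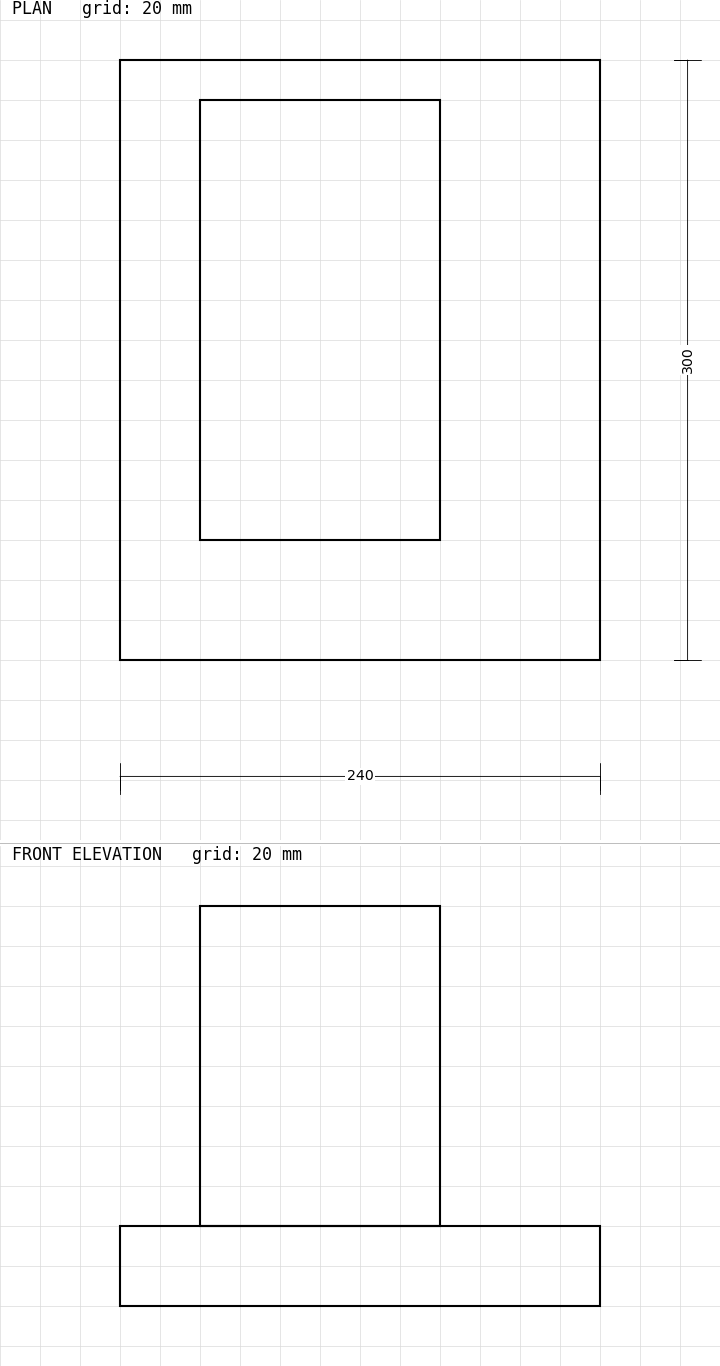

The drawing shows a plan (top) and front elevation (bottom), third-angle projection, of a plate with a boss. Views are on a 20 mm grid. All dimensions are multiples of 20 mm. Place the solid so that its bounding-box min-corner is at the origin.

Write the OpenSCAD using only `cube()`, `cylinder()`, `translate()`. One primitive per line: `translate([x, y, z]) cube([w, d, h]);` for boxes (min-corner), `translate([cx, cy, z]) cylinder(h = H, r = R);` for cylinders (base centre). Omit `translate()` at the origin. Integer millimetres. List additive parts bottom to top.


cube([240, 300, 40]);
translate([40, 60, 40]) cube([120, 220, 160]);
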